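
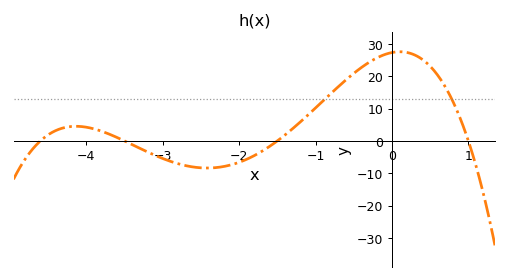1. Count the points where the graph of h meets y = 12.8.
2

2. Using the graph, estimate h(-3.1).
-4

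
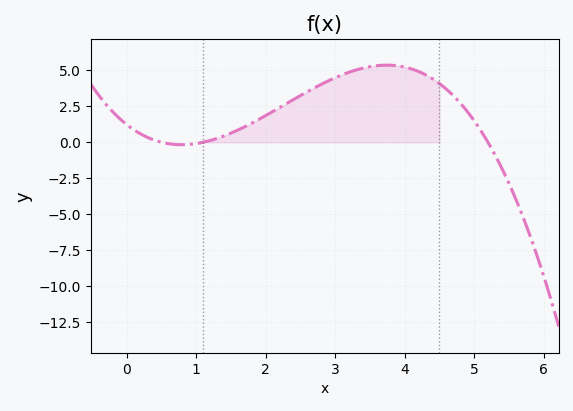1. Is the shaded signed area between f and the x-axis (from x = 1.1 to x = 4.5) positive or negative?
positive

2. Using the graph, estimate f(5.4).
-2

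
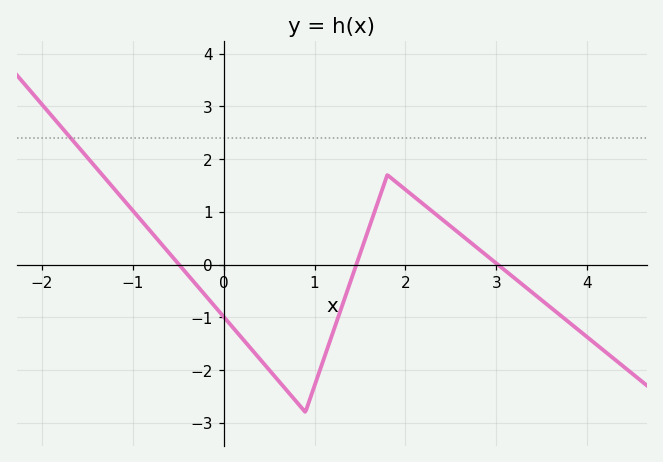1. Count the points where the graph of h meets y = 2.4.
1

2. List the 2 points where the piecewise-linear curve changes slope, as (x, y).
(0.9, -2.8); (1.8, 1.7)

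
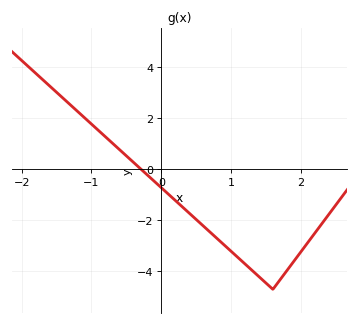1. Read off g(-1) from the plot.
1.77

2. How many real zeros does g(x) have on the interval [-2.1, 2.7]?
1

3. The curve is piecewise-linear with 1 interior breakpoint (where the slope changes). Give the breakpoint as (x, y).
(1.6, -4.7)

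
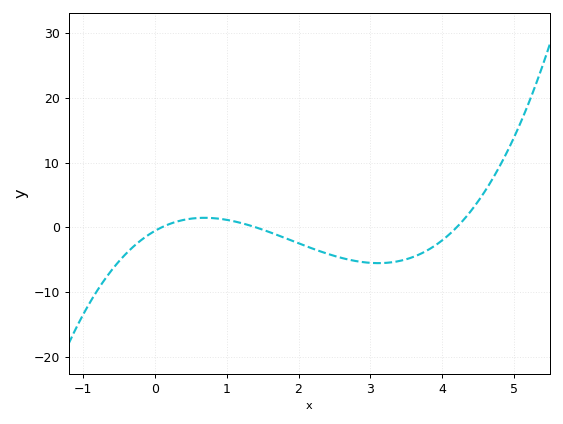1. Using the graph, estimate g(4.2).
0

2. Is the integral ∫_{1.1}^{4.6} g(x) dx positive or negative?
negative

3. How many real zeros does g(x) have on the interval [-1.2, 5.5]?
3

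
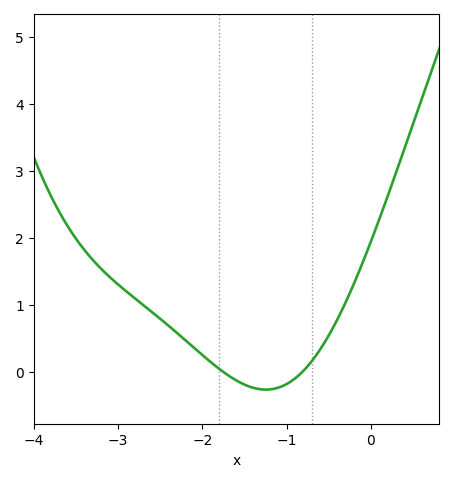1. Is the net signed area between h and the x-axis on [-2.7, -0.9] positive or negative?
positive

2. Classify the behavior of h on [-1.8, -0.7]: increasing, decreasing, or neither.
neither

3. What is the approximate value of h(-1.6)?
-0.131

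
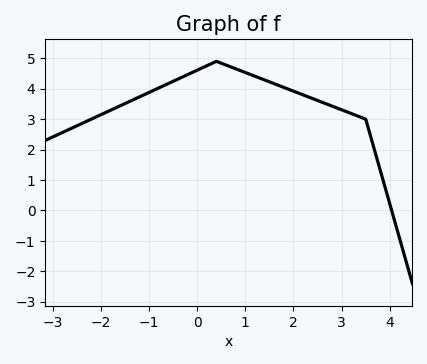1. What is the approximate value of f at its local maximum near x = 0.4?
4.9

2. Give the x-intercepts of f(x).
4.04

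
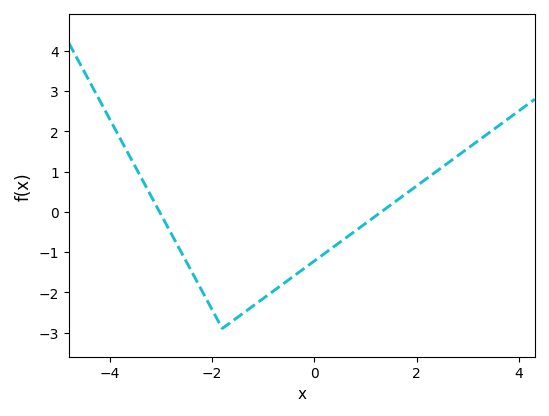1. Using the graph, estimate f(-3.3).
0.6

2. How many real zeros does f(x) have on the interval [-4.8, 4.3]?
2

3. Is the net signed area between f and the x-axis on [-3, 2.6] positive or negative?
negative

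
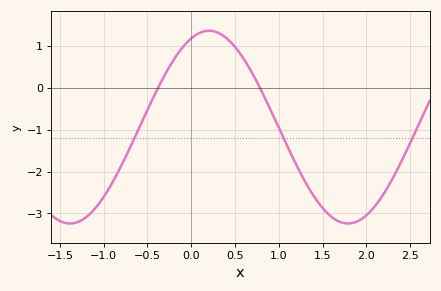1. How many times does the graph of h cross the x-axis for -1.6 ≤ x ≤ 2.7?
2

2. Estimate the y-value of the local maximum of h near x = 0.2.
1.4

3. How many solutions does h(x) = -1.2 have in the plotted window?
3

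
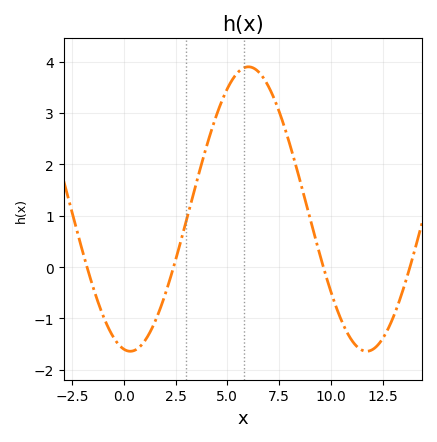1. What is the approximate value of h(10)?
-0.474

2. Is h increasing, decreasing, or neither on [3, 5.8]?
increasing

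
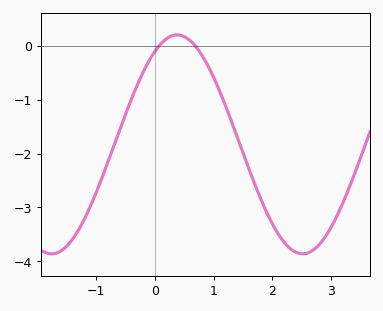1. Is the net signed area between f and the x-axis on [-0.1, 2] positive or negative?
negative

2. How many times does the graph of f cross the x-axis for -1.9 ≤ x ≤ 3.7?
2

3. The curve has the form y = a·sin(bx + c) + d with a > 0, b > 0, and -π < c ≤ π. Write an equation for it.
y = 2.03sin(1.47x + 1.01) - 1.83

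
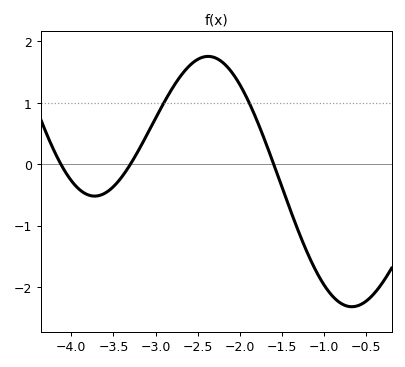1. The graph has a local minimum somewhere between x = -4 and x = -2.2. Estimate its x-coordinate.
-3.7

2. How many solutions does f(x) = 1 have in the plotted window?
2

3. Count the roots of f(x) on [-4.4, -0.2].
3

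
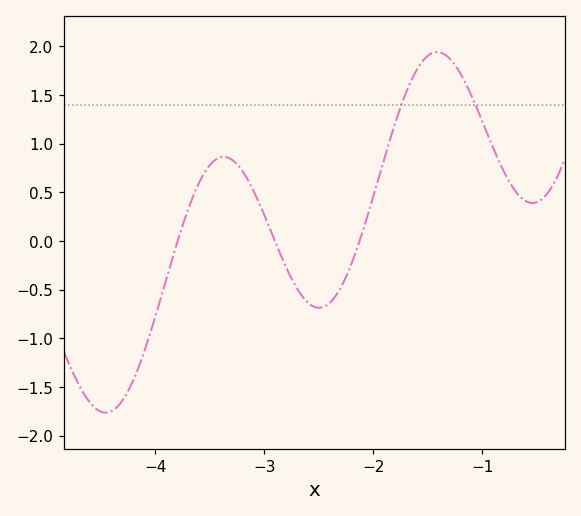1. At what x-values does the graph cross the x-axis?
-3.8, -2.9, -2.13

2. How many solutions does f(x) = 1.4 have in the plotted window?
2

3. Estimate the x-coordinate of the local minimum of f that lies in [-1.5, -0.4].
-0.541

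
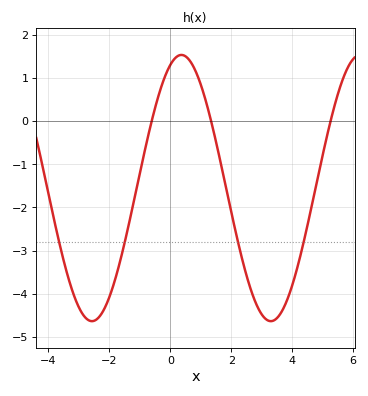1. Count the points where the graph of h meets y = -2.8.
4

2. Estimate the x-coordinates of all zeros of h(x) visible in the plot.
-0.6, 1.4, 5.2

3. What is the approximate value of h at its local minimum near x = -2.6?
-4.6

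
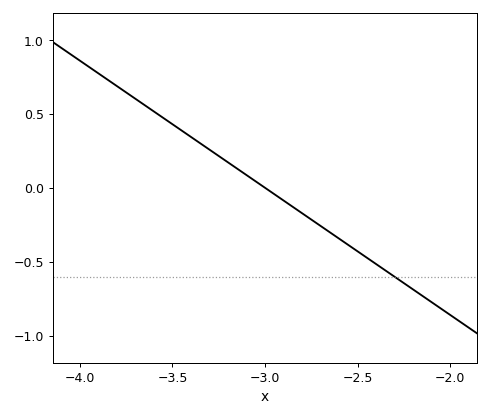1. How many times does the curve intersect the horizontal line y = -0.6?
1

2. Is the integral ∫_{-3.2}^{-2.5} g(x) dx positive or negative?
negative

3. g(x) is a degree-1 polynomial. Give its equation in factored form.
y = -0.86(x + 3)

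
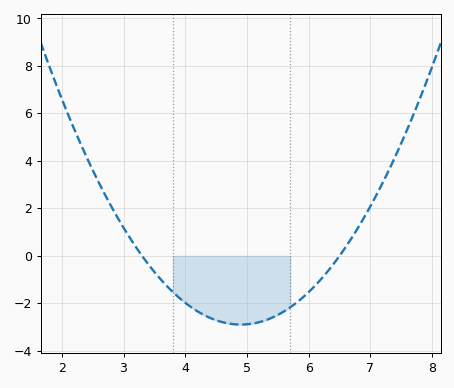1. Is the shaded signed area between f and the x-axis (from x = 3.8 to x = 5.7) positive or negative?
negative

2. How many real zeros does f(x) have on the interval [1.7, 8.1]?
2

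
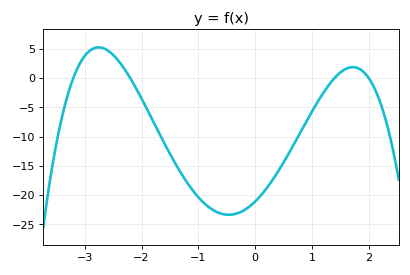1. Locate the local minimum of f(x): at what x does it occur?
-0.5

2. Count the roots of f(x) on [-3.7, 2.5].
4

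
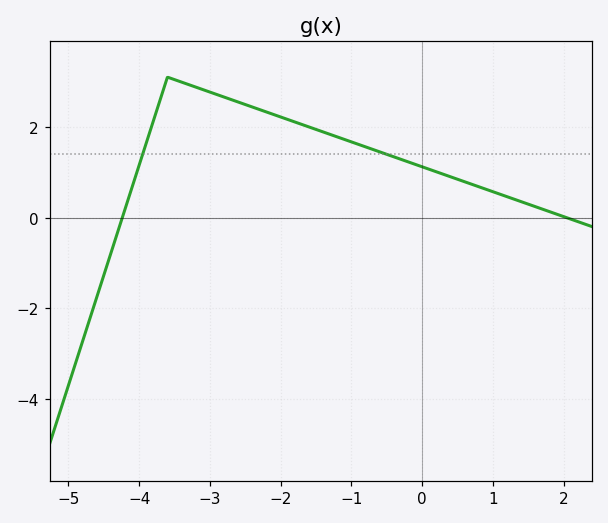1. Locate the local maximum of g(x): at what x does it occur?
-3.6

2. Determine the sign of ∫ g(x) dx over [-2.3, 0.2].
positive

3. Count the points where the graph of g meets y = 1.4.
2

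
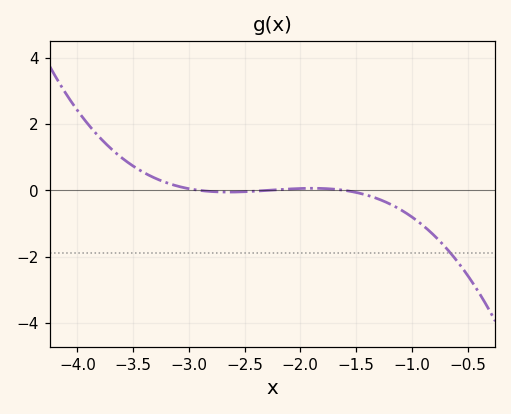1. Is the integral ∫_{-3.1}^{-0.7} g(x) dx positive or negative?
negative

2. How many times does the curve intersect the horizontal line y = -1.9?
1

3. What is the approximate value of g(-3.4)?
0.6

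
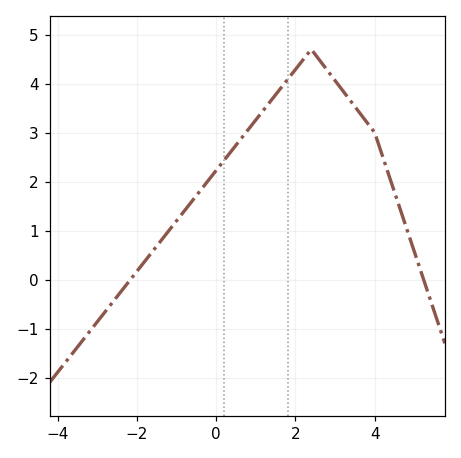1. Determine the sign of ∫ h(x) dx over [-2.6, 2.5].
positive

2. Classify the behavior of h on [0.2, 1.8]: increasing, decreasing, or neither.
increasing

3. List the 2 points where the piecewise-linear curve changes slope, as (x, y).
(2.4, 4.7); (4, 3)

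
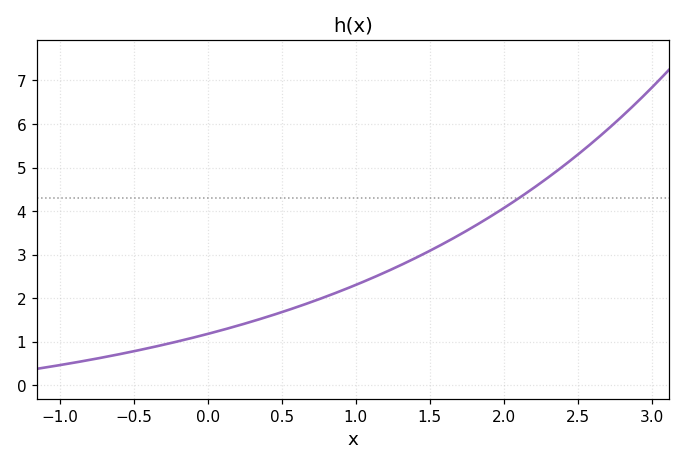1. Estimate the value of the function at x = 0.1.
1.27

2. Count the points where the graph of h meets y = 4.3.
1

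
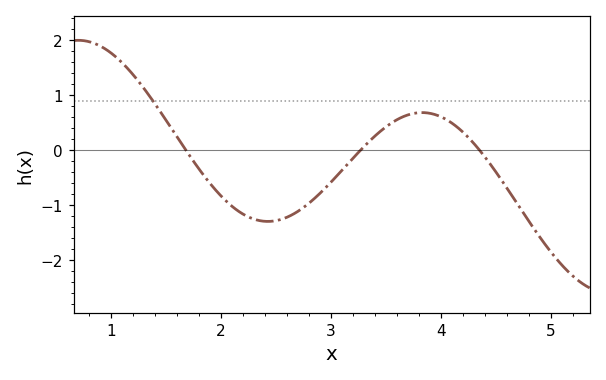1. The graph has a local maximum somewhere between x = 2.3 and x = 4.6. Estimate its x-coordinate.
3.8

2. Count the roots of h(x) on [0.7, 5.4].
3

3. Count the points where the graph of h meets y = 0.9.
1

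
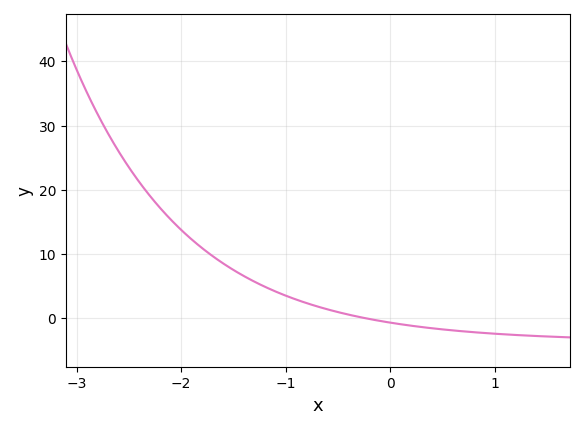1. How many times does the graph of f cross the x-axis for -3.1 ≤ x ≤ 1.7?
1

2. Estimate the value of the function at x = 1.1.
-2.52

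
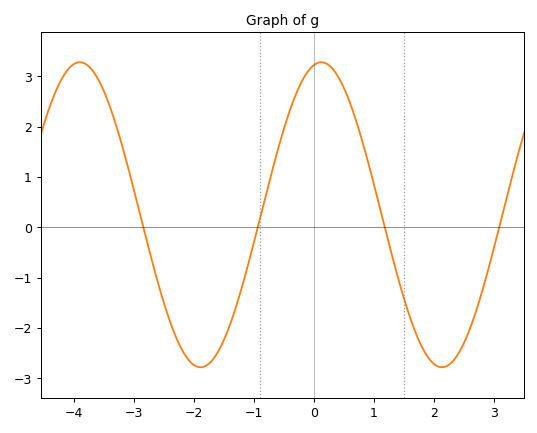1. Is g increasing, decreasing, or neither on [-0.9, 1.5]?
neither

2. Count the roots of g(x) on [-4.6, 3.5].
4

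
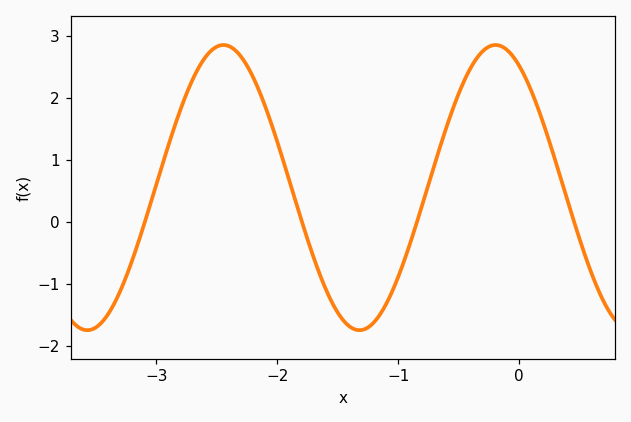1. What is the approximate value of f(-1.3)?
-1.7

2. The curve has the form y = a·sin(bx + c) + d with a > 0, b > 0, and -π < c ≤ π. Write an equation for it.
y = 2.3sin(2.8x + 2.1) + 0.56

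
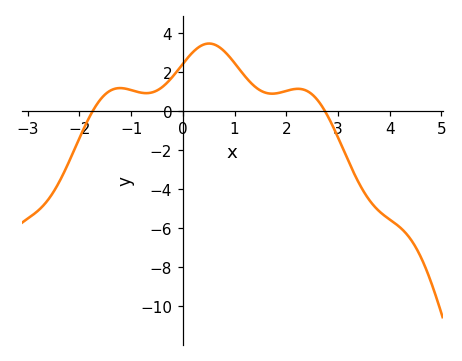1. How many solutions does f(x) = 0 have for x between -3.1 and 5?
2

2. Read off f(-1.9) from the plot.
-0.8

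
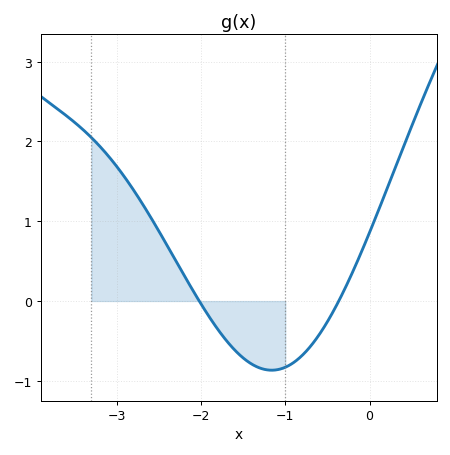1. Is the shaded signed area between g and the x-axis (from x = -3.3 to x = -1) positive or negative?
positive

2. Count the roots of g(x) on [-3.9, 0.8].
2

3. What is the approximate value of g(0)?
0.86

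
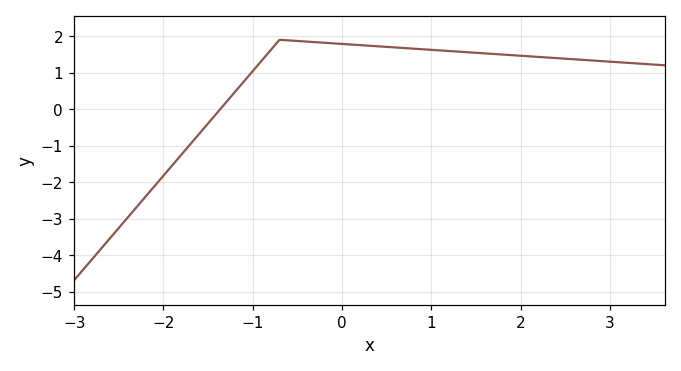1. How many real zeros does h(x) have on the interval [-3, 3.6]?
1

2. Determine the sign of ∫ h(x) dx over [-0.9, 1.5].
positive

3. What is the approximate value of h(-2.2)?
-2.4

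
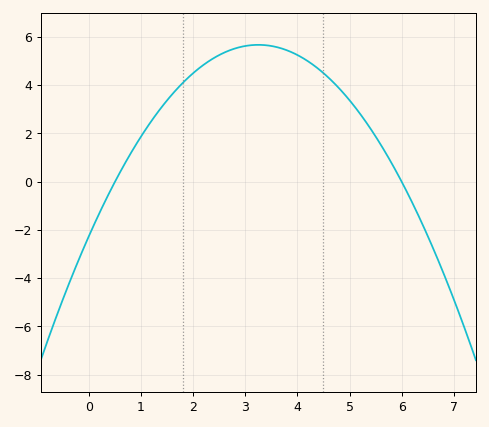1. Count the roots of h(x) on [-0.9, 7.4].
2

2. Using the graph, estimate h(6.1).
-0.42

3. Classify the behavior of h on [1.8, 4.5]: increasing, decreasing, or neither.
neither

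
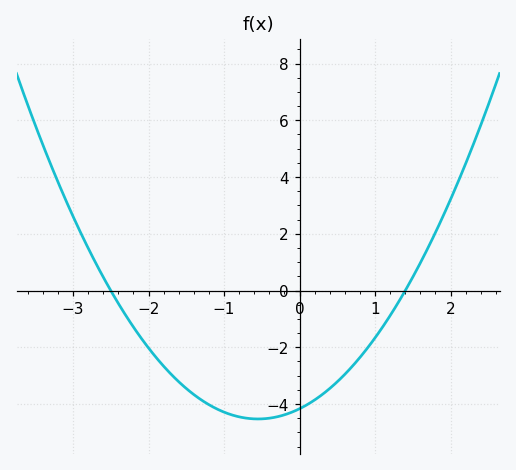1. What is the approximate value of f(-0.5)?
-4.52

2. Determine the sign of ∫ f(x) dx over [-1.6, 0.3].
negative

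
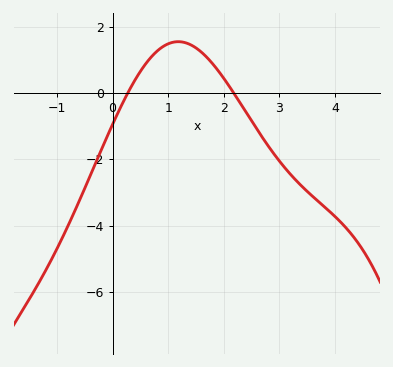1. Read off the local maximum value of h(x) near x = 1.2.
1.54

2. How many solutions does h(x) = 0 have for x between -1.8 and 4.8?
2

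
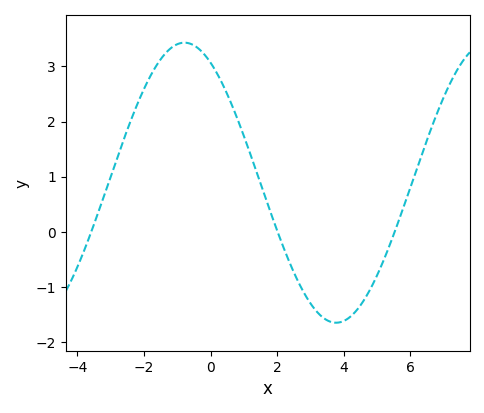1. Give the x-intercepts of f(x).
-3.6, 2, 5.6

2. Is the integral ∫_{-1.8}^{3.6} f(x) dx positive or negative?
positive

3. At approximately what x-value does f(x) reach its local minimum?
3.8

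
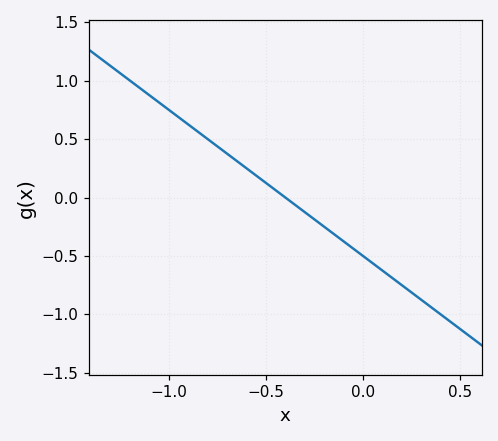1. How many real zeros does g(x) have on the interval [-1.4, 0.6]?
1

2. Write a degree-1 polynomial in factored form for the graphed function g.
y = -1.25(x + 0.4)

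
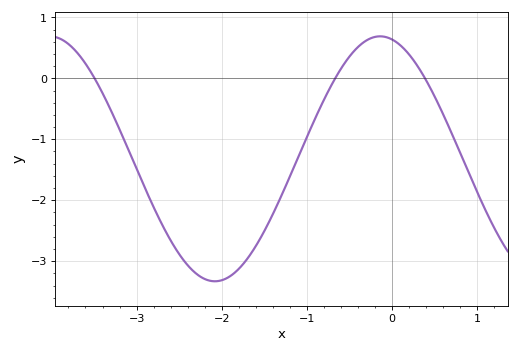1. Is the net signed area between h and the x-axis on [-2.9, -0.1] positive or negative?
negative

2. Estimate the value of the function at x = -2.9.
-1.8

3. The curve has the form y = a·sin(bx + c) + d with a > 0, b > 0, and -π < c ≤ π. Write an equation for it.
y = 2.01sin(1.62x + 1.8) - 1.32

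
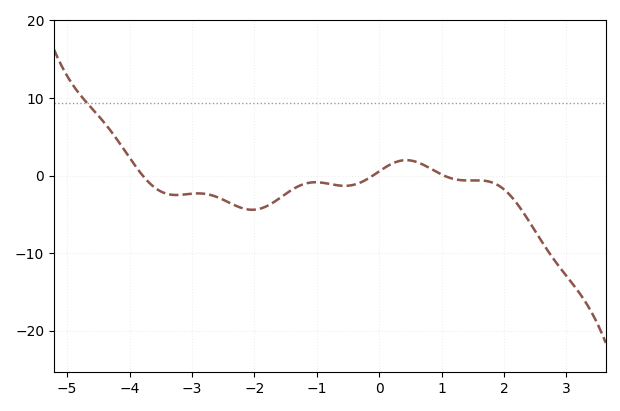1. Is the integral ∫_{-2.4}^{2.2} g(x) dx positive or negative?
negative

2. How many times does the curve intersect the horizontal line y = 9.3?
1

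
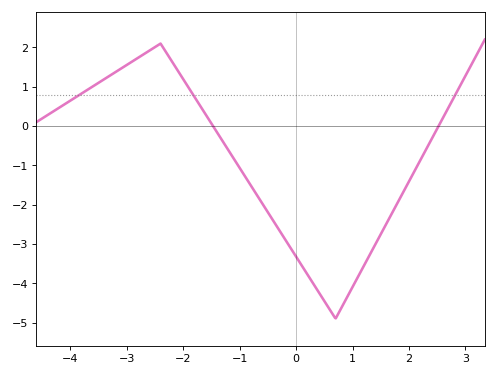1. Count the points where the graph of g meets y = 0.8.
3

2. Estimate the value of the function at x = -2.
1.2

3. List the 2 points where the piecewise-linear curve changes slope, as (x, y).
(-2.4, 2.1); (0.7, -4.9)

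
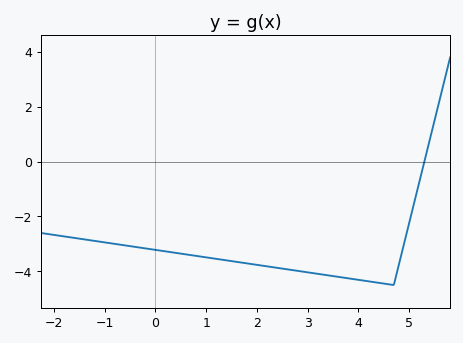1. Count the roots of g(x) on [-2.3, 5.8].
1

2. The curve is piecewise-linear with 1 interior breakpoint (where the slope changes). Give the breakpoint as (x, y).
(4.7, -4.5)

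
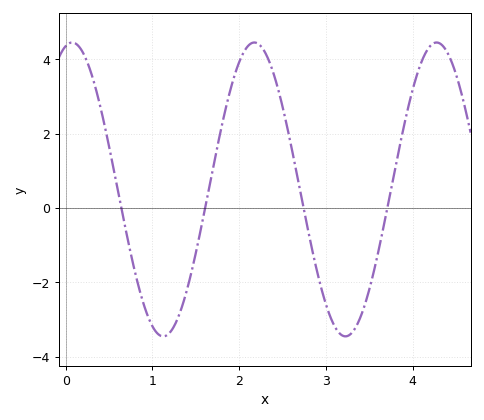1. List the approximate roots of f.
0.641, 1.61, 2.74, 3.71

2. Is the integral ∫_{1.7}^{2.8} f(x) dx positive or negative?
positive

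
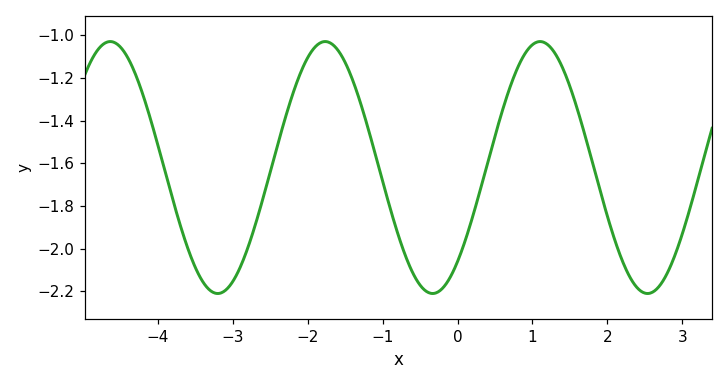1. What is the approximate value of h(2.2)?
-2.06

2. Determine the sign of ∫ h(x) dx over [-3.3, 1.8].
negative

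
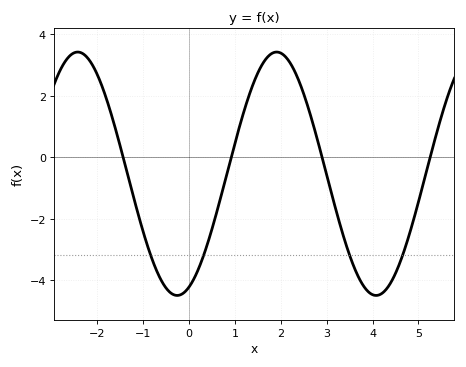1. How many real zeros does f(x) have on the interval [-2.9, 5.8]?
4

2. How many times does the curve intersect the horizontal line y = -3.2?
4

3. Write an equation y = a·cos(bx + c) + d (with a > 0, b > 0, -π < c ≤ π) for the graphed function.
y = 3.96cos(1.4x - 2.8) - 0.54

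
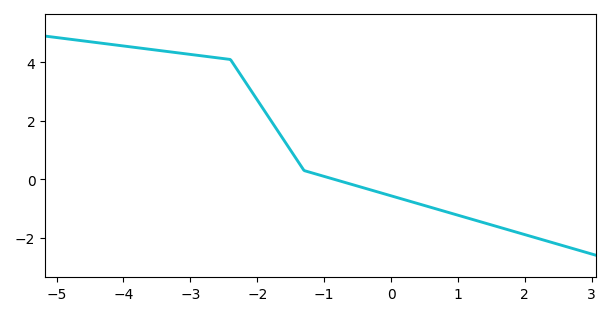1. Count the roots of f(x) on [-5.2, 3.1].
1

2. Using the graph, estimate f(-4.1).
4.6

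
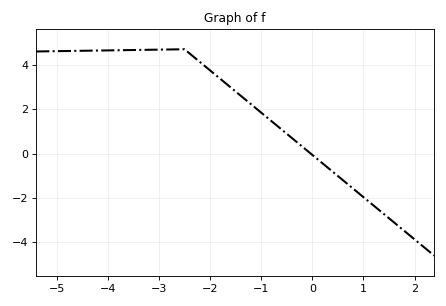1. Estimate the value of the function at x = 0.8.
-1.58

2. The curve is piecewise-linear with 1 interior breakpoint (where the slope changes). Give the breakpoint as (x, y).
(-2.5, 4.7)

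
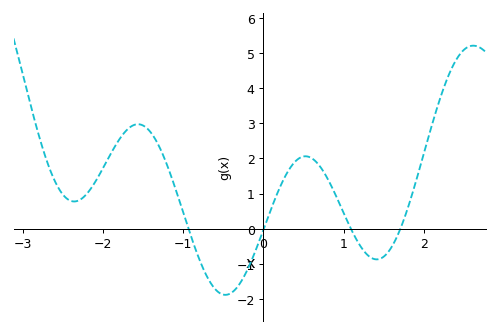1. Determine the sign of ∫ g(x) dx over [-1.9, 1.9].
positive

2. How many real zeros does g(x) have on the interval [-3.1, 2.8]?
4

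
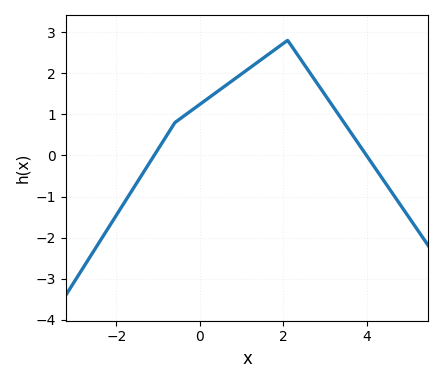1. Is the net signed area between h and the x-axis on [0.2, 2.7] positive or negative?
positive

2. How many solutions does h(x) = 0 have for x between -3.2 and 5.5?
2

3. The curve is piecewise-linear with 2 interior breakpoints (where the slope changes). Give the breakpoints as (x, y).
(-0.6, 0.8); (2.1, 2.8)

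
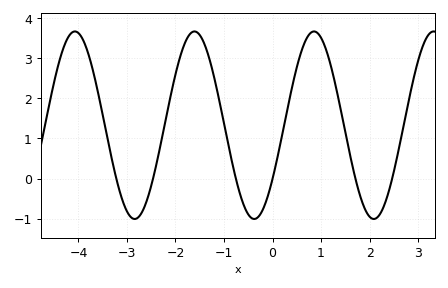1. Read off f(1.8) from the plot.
-0.411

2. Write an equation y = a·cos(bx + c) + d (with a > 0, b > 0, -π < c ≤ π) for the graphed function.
y = 2.34cos(2.55x - 2.18) + 1.33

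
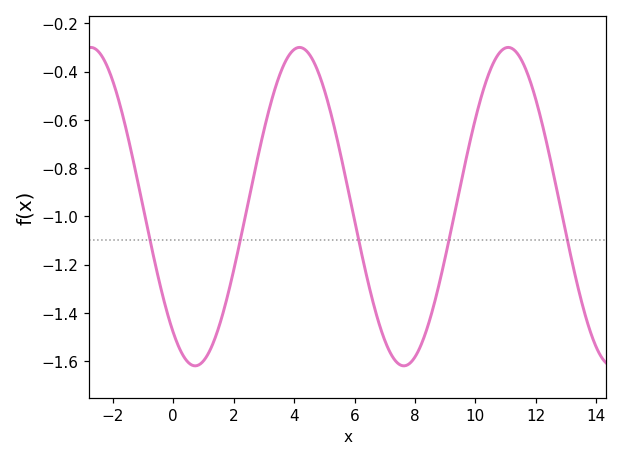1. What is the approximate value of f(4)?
-0.309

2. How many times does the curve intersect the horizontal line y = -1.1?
5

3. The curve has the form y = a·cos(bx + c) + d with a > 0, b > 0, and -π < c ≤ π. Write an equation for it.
y = 0.66cos(0.91x + 2.48) - 0.96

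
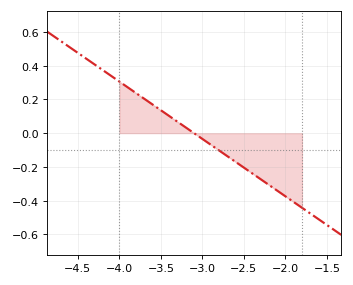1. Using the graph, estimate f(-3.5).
0.14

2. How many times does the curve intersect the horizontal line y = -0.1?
1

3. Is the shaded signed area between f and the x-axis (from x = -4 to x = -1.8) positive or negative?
negative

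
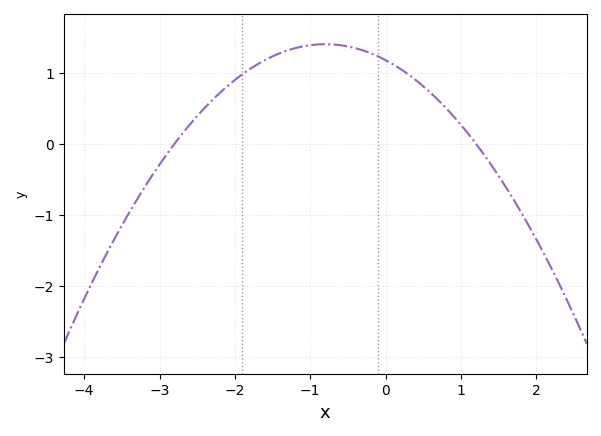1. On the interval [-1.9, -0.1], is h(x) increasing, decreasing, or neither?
neither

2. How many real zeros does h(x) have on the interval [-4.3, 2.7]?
2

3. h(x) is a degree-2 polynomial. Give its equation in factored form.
y = -0.35(x + 2.8)(x - 1.2)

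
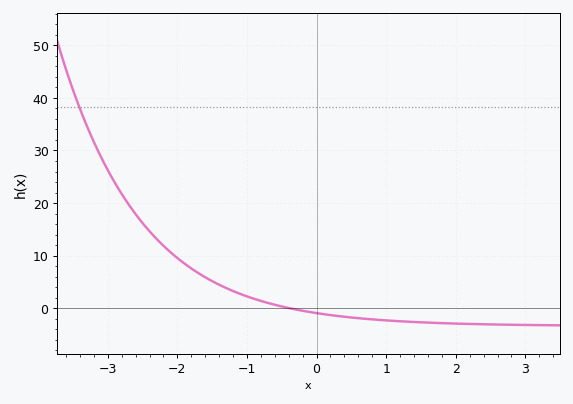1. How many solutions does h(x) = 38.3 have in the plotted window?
1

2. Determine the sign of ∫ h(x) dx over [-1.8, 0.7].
positive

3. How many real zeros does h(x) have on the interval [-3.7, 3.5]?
1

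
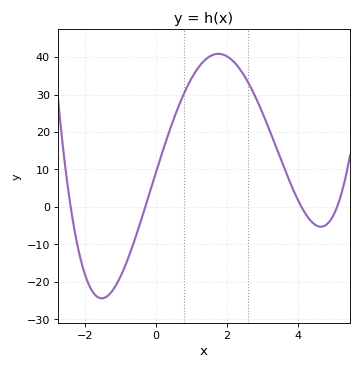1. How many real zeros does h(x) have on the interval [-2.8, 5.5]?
4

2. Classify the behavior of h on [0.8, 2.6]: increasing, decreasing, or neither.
neither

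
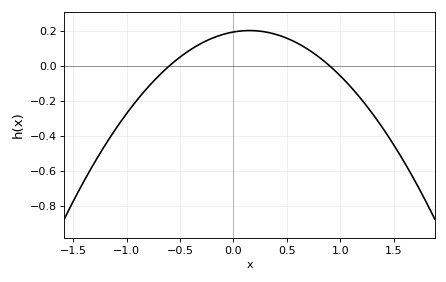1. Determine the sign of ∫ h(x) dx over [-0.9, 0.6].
positive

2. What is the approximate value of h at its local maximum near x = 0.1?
0.203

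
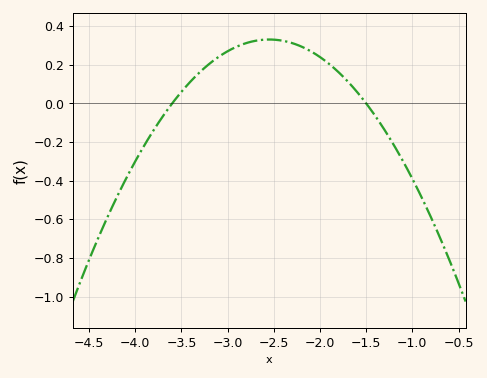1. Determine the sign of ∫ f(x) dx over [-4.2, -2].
positive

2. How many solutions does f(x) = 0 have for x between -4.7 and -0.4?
2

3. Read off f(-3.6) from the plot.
0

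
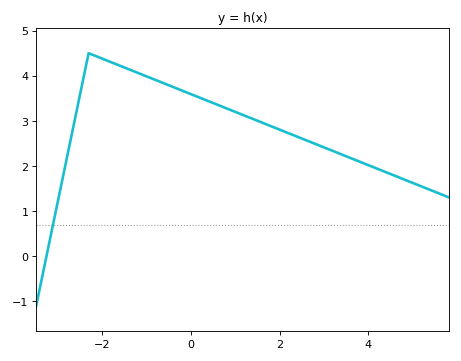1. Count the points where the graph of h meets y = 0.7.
1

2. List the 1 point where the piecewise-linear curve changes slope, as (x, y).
(-2.3, 4.5)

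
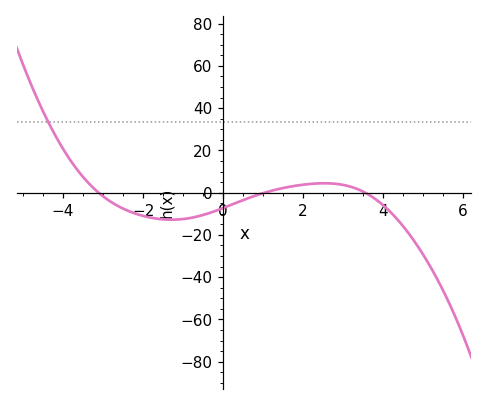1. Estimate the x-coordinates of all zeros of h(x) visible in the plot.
-3.2, 1, 3.6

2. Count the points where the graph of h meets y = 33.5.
1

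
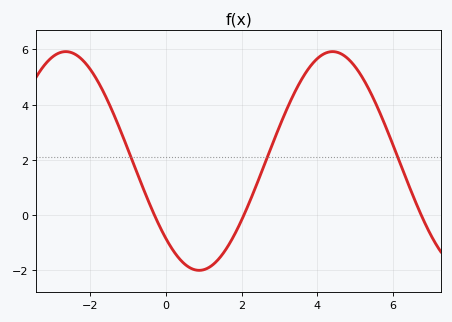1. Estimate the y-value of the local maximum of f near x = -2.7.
6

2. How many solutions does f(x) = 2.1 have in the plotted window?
3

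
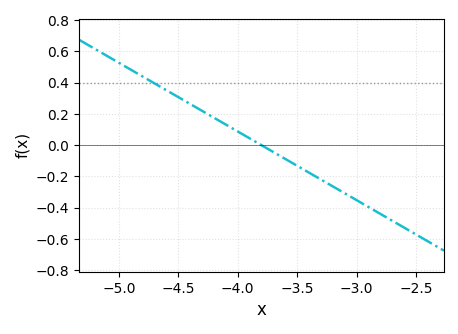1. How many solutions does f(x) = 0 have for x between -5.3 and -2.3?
1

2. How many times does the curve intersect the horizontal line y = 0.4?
1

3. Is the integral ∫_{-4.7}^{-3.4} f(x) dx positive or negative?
positive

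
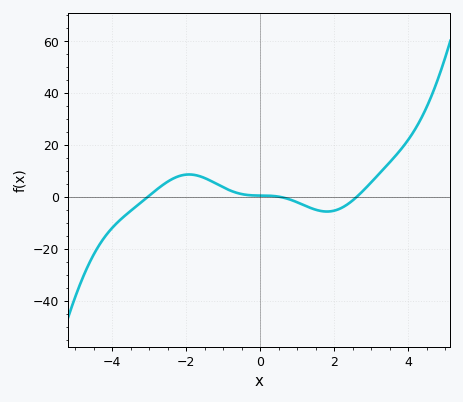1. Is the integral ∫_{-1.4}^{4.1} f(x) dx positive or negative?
positive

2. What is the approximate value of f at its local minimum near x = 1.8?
-5.68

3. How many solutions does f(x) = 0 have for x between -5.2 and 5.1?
3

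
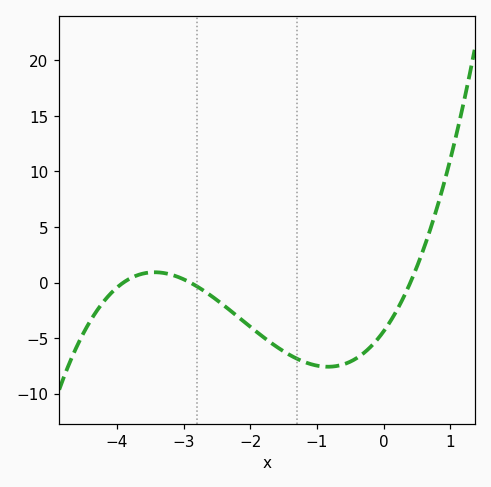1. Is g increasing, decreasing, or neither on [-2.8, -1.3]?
decreasing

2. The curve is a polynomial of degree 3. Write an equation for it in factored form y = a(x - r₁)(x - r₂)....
y = 0.97(x + 3.9)(x + 2.9)(x - 0.4)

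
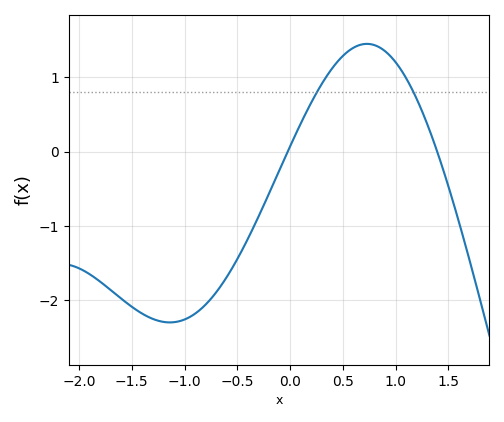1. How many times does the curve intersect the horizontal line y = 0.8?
2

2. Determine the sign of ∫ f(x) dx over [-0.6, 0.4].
negative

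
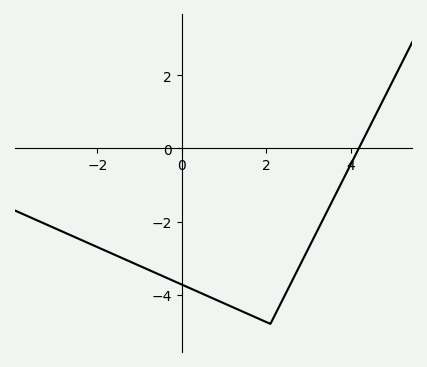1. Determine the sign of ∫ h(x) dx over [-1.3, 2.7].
negative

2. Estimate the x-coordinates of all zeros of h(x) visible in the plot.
4.19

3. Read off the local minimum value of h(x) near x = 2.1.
-4.8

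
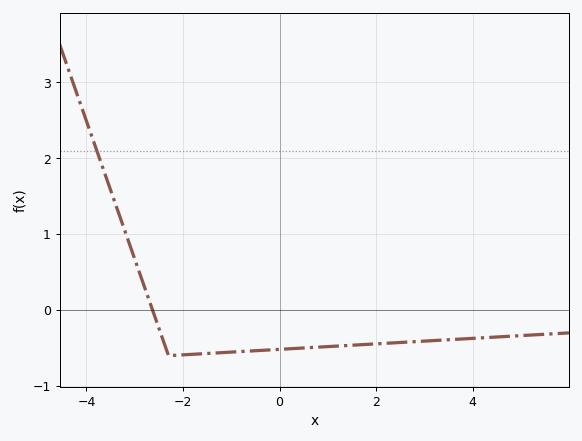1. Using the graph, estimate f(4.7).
-0.347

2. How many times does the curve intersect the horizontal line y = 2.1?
1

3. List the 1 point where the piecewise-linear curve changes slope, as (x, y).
(-2.3, -0.6)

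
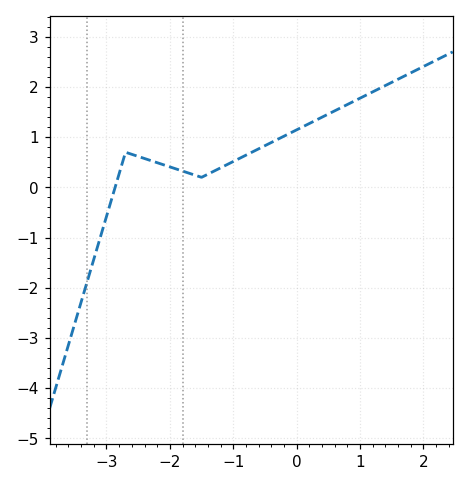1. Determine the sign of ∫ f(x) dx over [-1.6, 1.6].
positive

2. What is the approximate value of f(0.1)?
1.21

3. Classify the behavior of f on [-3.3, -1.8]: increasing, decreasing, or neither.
neither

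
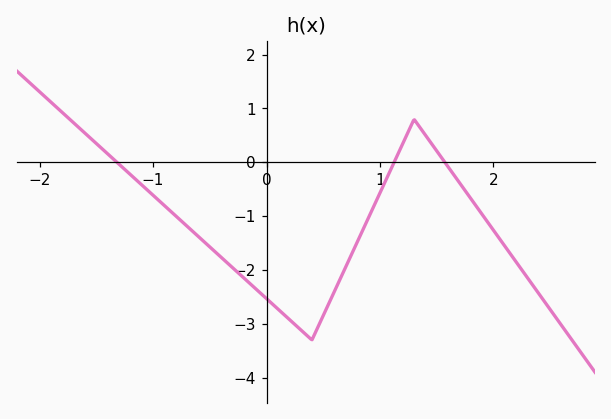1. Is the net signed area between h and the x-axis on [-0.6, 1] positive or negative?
negative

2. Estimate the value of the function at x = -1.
-0.611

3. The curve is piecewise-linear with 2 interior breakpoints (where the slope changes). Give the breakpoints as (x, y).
(0.4, -3.3); (1.3, 0.8)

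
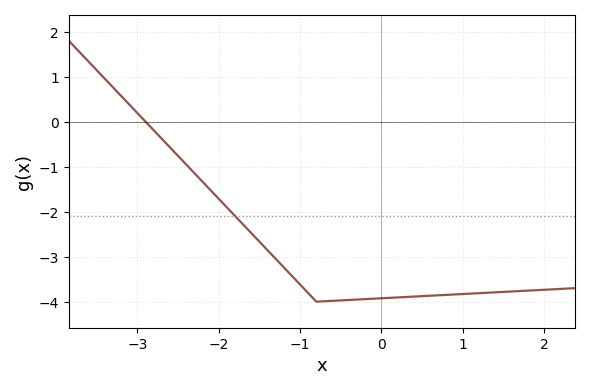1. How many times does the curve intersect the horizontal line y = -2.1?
1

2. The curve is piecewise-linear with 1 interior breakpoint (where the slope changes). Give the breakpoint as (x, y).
(-0.8, -4)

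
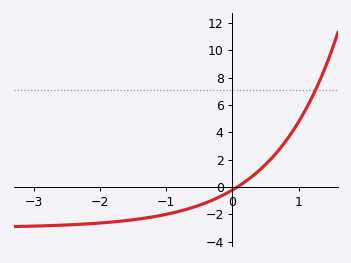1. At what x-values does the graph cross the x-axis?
0.1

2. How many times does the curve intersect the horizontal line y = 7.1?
1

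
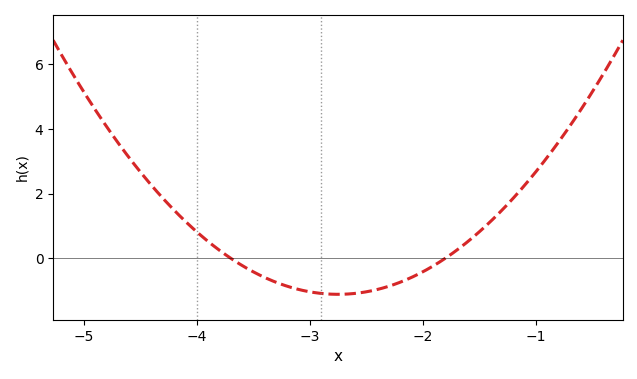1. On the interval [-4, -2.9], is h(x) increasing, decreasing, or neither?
decreasing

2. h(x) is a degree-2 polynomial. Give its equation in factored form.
y = 1.24(x + 3.7)(x + 1.8)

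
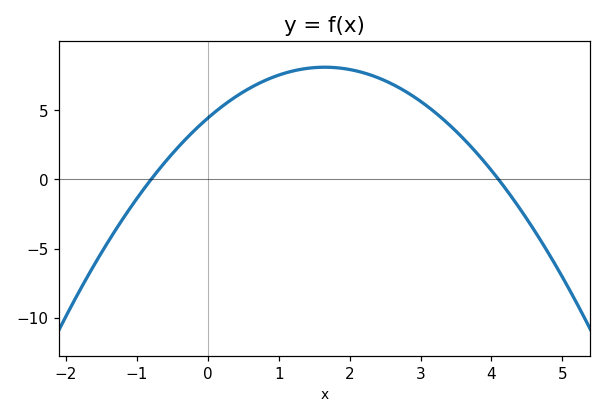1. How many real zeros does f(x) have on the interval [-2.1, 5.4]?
2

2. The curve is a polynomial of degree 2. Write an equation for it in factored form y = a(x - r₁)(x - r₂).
y = -1.35(x + 0.8)(x - 4.1)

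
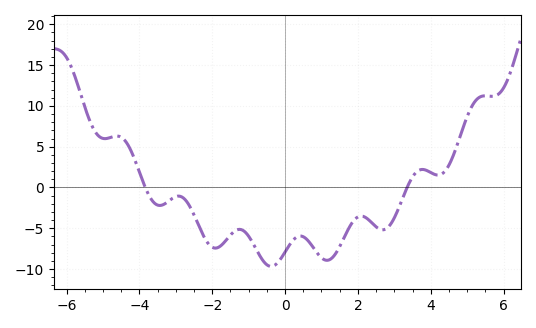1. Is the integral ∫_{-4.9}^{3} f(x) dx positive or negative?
negative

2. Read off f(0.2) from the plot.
-6.5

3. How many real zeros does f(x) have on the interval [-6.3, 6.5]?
2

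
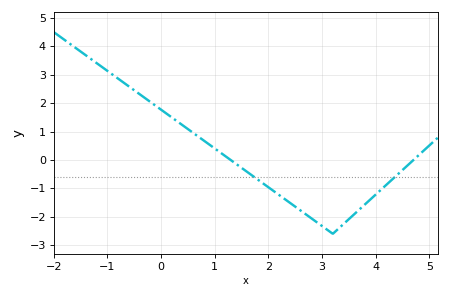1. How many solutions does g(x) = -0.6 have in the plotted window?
2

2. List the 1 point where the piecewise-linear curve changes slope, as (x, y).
(3.2, -2.6)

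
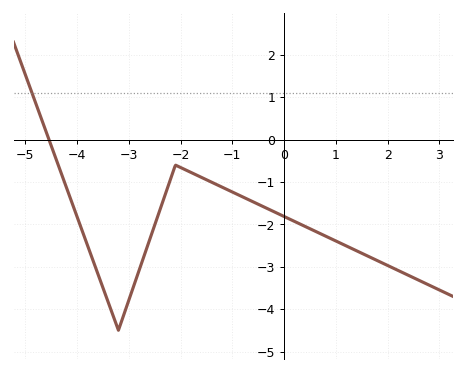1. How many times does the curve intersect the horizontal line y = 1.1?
1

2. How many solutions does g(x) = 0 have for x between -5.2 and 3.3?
1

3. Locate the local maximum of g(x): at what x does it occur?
-2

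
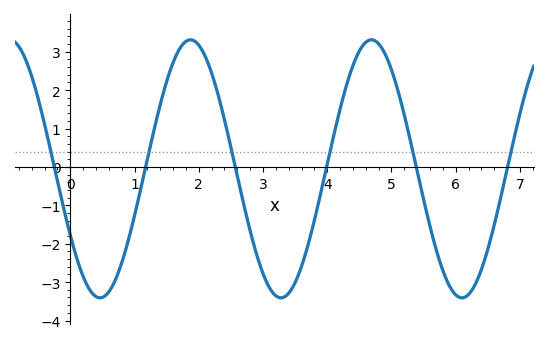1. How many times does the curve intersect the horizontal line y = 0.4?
6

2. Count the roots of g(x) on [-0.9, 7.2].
6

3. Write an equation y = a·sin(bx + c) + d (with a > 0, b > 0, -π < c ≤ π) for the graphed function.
y = 3.36sin(2.2x - 2.6) - 0.05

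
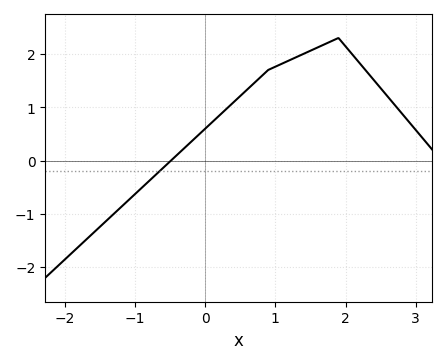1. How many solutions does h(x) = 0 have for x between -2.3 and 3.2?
1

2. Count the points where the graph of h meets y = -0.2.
1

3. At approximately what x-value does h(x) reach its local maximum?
1.9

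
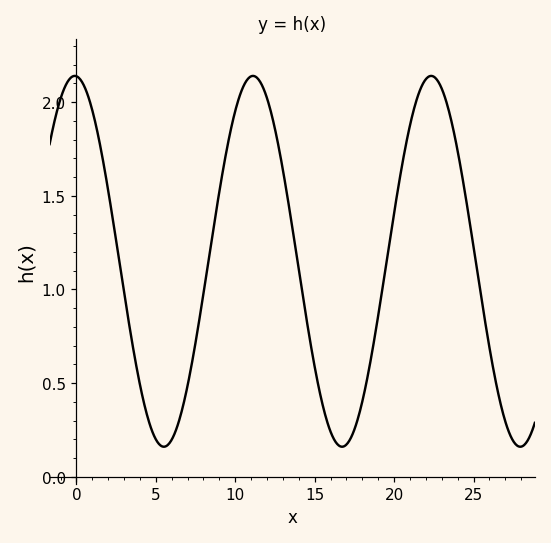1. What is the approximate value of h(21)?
1.88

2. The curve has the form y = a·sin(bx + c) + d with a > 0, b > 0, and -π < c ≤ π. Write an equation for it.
y = 0.99sin(0.56x + 1.63) + 1.15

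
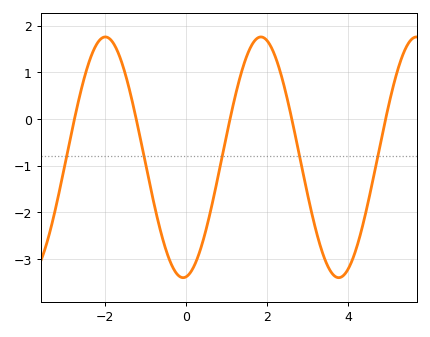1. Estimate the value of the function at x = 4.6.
-1.3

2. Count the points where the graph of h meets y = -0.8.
5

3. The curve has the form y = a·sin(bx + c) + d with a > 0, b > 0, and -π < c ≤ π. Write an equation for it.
y = 2.58sin(1.6x - 1.5) - 0.82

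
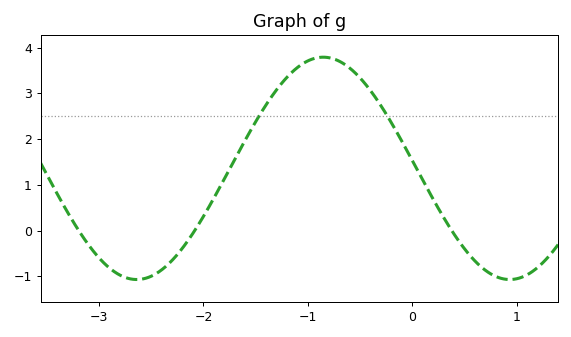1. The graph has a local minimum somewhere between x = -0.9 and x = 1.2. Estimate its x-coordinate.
0.932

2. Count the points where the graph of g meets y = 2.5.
2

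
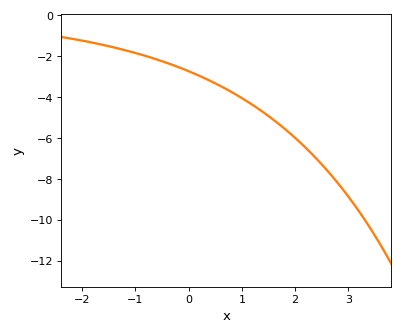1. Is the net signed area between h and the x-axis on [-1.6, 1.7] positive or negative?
negative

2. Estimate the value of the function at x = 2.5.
-7.2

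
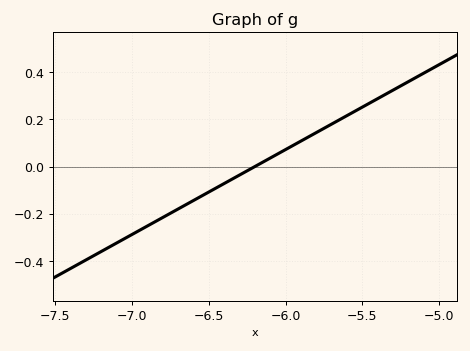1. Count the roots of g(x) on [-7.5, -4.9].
1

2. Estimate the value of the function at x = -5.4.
0.28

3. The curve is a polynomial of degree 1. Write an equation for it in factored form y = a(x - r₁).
y = 0.36(x + 6.2)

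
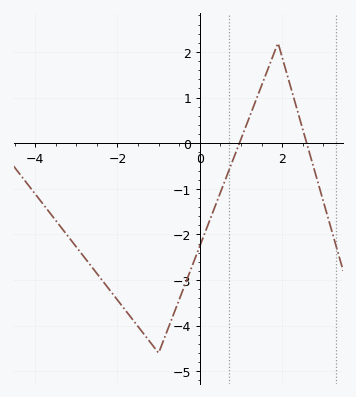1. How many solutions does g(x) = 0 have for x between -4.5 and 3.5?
2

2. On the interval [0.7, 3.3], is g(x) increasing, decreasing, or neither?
neither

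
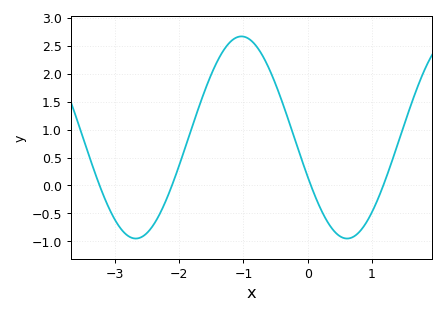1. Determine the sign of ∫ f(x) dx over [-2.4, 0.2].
positive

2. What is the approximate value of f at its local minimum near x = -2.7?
-0.95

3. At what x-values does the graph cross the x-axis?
-3.24, -2.11, 0.05, 1.18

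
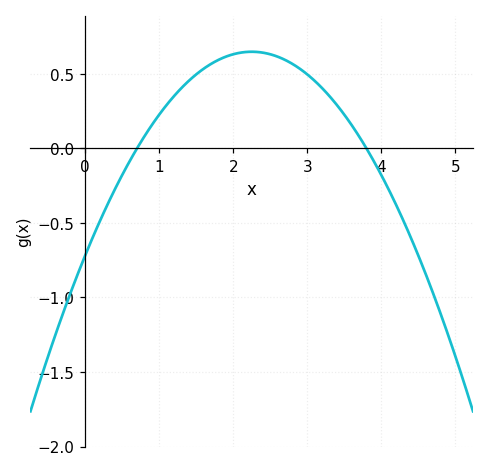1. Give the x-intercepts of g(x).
0.7, 3.8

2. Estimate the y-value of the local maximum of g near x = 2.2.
0.65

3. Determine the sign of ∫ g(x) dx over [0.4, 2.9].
positive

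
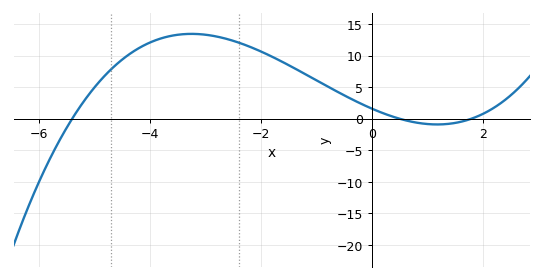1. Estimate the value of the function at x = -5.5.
-1.45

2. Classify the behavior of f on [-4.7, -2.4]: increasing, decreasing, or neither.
neither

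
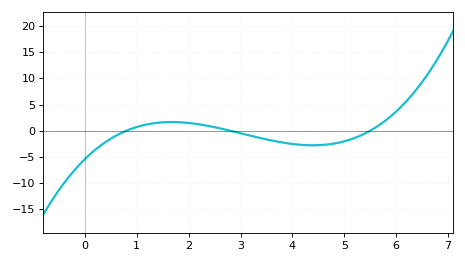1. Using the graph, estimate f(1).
0.5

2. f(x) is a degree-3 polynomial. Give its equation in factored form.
y = 0.44(x - 0.8)(x - 2.8)(x - 5.5)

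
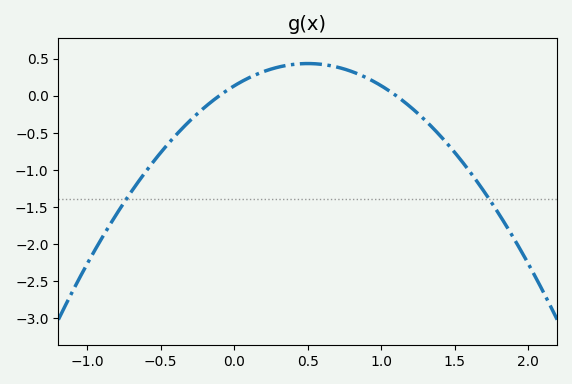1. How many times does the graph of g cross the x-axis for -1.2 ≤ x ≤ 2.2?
2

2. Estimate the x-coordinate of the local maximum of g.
0.5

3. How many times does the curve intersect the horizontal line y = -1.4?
2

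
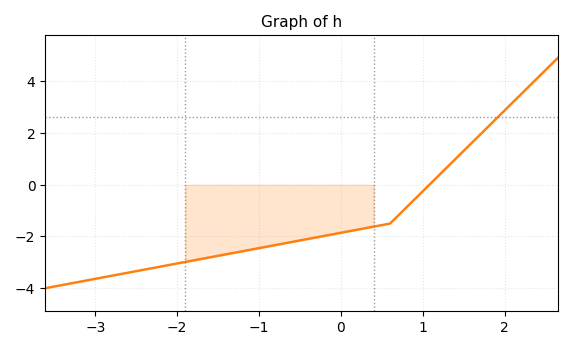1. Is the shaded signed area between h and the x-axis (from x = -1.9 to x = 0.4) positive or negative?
negative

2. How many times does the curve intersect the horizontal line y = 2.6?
1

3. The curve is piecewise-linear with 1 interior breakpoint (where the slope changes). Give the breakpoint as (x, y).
(0.6, -1.5)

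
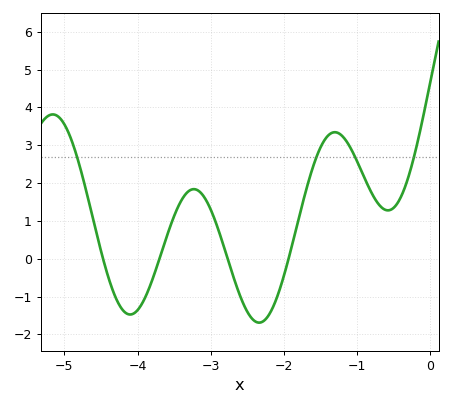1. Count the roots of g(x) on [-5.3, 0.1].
4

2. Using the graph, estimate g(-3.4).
1.54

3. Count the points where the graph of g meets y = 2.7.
4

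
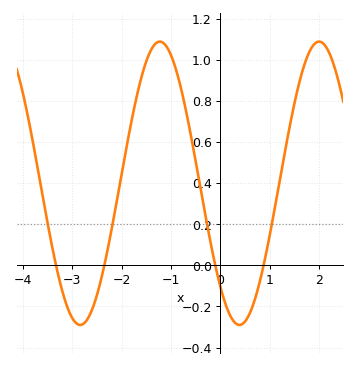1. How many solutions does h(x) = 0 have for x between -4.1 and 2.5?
4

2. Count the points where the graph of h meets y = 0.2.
4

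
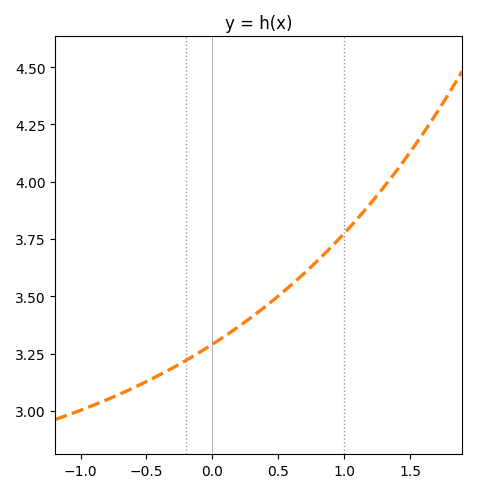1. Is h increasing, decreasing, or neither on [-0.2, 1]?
increasing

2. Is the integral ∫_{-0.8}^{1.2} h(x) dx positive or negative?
positive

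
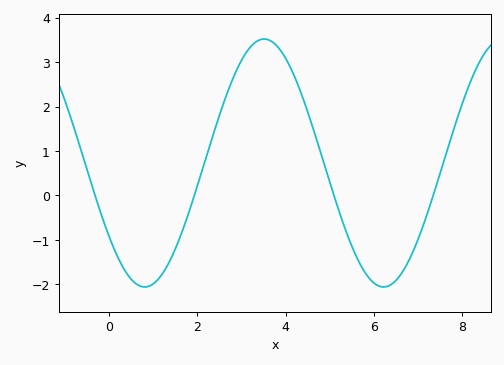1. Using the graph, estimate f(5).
0.296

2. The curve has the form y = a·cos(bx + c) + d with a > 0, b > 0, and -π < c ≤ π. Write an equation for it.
y = 2.79cos(1.16x + 2.21) + 0.73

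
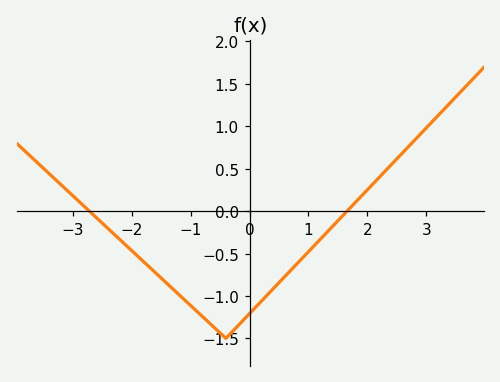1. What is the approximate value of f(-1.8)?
-0.6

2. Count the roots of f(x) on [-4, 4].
2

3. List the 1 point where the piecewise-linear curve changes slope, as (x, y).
(-0.4, -1.5)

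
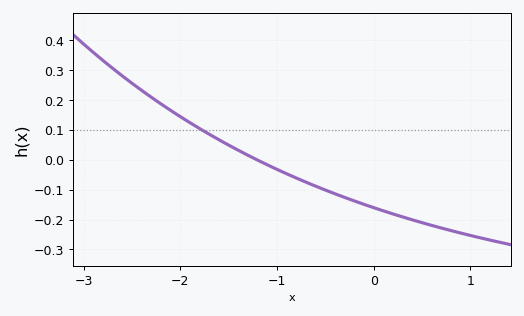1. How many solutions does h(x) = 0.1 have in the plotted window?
1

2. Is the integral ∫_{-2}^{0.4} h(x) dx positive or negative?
negative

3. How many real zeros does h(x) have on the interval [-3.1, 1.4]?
1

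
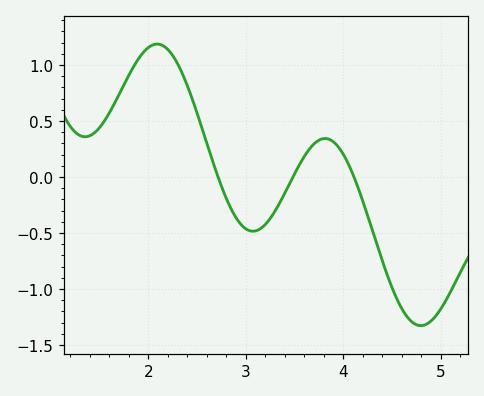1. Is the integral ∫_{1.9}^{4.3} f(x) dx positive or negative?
positive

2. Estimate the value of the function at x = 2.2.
1.14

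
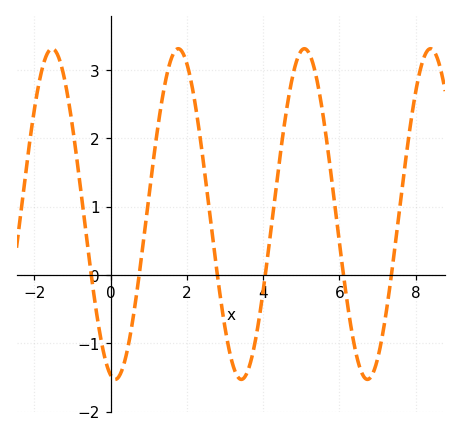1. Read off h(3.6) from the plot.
-1.4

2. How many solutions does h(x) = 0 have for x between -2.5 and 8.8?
6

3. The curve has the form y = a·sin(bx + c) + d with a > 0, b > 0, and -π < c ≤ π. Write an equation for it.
y = 2.42sin(1.9x - 1.8) + 0.89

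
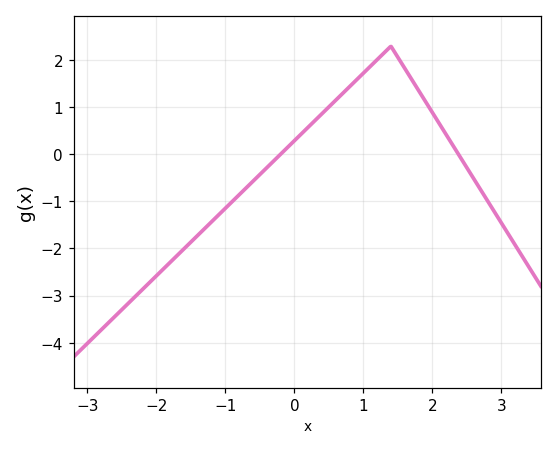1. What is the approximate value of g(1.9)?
1.1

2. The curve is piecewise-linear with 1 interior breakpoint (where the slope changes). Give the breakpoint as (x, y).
(1.4, 2.3)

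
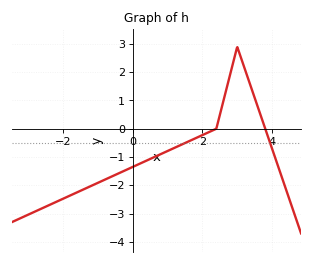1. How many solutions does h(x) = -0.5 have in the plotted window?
2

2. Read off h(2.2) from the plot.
-0.1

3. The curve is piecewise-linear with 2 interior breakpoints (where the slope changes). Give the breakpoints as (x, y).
(2.4, 0); (3, 2.9)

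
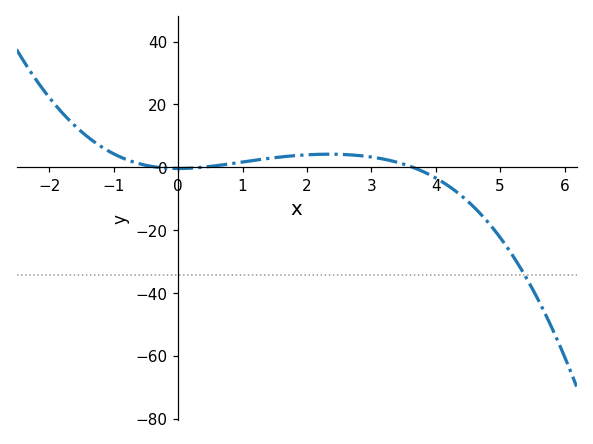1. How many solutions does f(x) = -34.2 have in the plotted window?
1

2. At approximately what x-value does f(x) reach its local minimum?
0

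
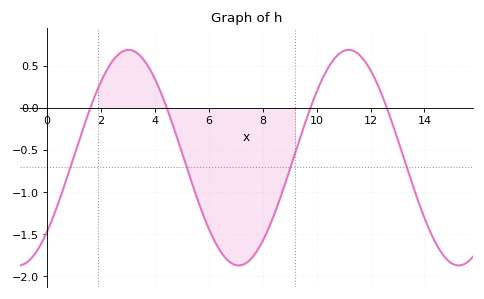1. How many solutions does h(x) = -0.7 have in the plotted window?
4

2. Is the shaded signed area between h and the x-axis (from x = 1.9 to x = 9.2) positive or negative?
negative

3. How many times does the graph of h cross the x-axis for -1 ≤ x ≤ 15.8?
4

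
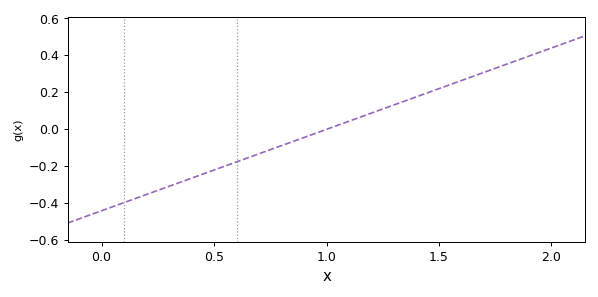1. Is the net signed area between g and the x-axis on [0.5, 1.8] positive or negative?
positive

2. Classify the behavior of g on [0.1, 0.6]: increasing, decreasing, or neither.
increasing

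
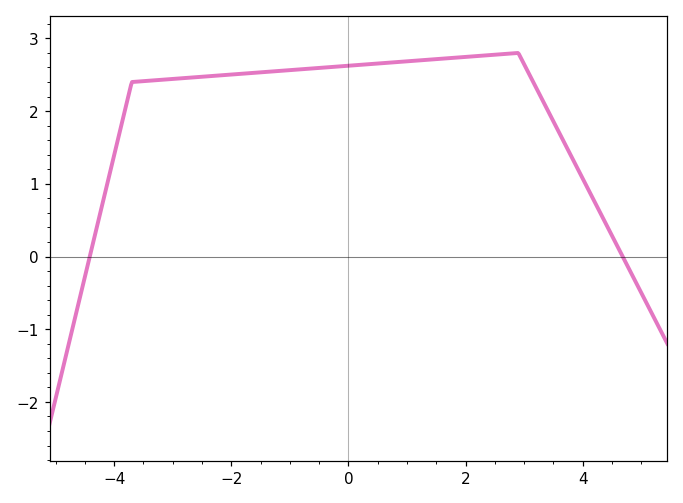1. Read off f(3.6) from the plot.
1.7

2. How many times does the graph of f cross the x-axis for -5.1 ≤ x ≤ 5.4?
2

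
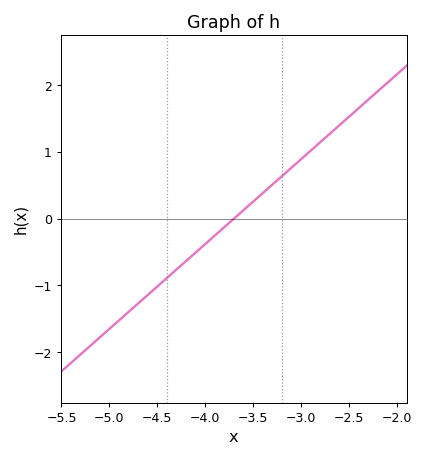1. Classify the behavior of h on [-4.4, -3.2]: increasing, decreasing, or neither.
increasing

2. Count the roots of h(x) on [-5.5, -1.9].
1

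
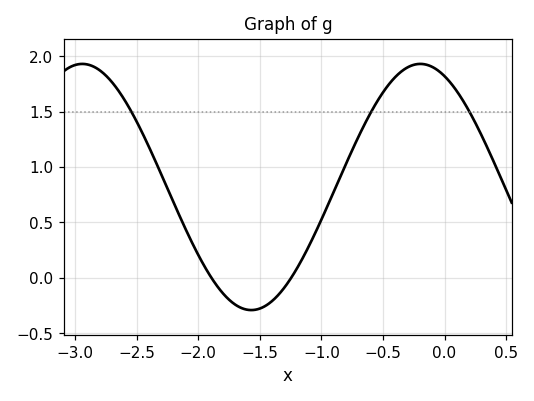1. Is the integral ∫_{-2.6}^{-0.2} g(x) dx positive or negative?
positive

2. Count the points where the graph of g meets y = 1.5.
3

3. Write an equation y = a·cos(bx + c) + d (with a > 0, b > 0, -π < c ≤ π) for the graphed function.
y = 1.11cos(2.29x + 0.45) + 0.82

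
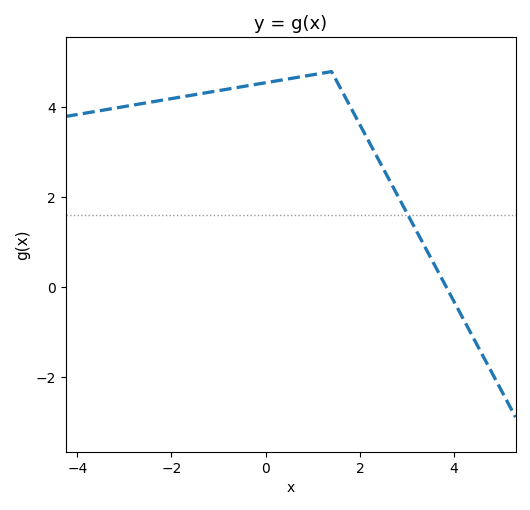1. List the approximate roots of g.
3.83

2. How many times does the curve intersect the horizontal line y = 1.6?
1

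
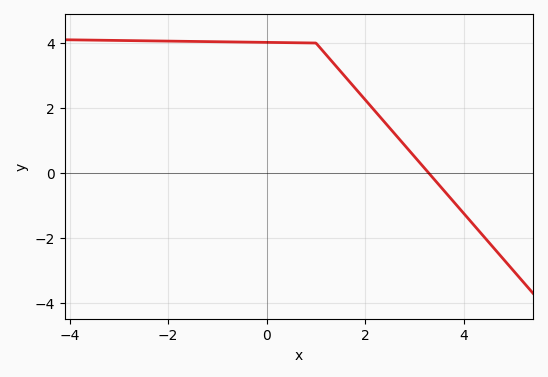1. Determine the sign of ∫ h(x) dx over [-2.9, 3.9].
positive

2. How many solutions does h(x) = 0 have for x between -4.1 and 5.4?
1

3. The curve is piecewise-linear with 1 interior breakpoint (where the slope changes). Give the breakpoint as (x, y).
(1, 4)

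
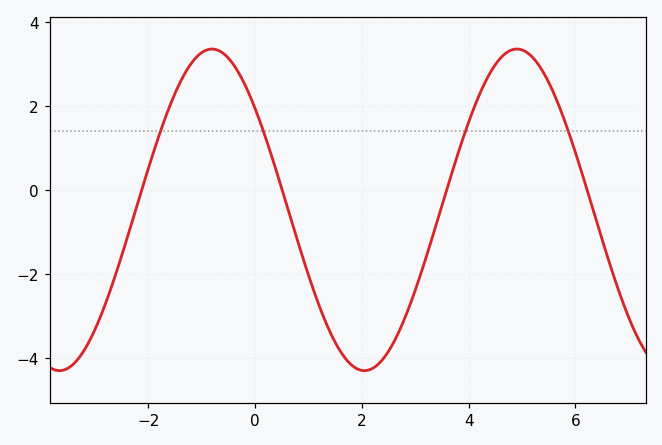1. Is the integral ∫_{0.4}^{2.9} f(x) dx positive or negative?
negative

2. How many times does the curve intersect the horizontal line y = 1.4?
4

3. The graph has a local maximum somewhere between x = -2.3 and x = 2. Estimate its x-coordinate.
-0.8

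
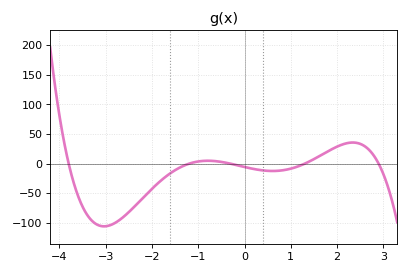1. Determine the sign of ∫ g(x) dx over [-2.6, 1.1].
negative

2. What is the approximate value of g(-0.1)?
-3.66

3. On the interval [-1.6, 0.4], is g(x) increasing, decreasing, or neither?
neither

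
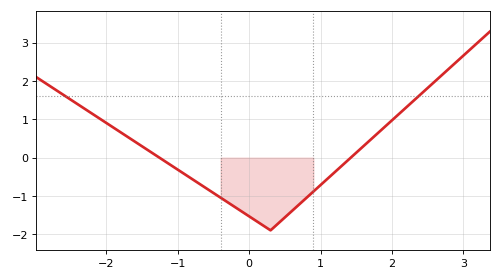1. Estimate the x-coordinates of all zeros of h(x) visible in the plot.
-1.26, 1.42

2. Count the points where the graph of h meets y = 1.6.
2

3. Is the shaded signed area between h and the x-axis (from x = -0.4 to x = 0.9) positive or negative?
negative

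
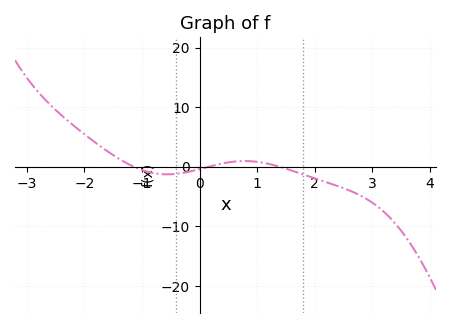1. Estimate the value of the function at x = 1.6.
-1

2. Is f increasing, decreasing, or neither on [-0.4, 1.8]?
neither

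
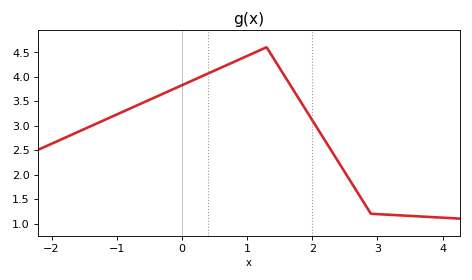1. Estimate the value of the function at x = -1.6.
2.85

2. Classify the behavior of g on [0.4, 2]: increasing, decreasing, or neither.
neither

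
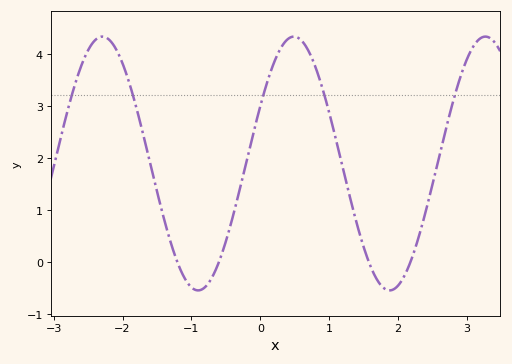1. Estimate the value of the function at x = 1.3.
1.25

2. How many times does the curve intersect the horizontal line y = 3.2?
5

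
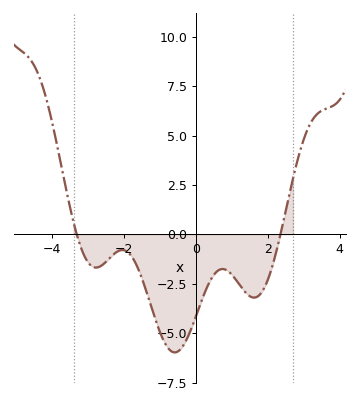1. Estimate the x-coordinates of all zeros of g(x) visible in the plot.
-3.4, 2.4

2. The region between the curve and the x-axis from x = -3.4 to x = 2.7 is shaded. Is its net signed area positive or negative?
negative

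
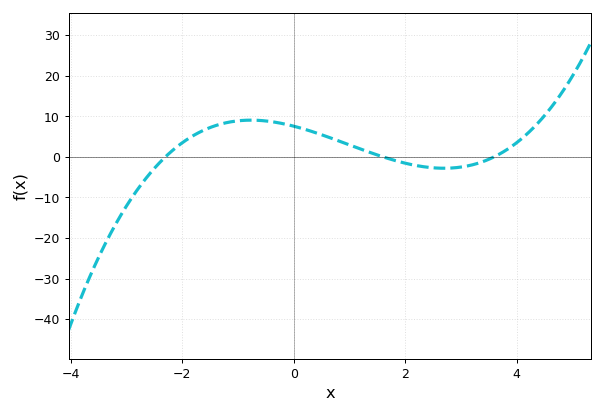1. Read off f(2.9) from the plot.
-3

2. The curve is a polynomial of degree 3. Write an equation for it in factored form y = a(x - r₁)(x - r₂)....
y = 0.57(x + 2.3)(x - 1.6)(x - 3.6)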